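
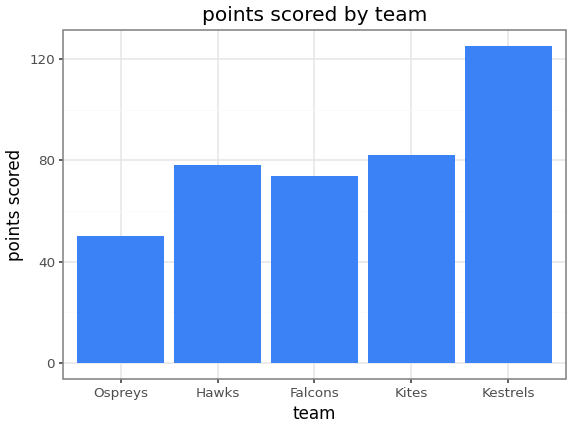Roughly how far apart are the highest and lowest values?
≈ 80

Max Kestrels ≈ 120, min Ospreys ≈ 40; range ≈ 80.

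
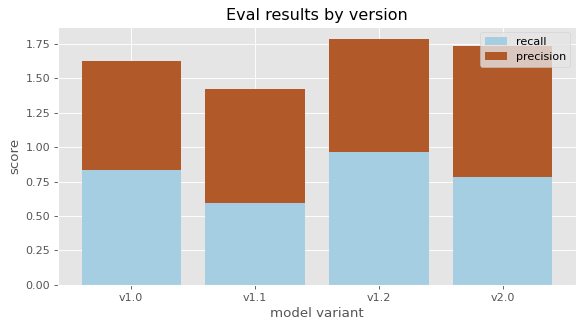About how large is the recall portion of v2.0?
recall top ≈ 0.8, bottom ≈ 0.0; segment ≈ 0.8.

≈ 0.8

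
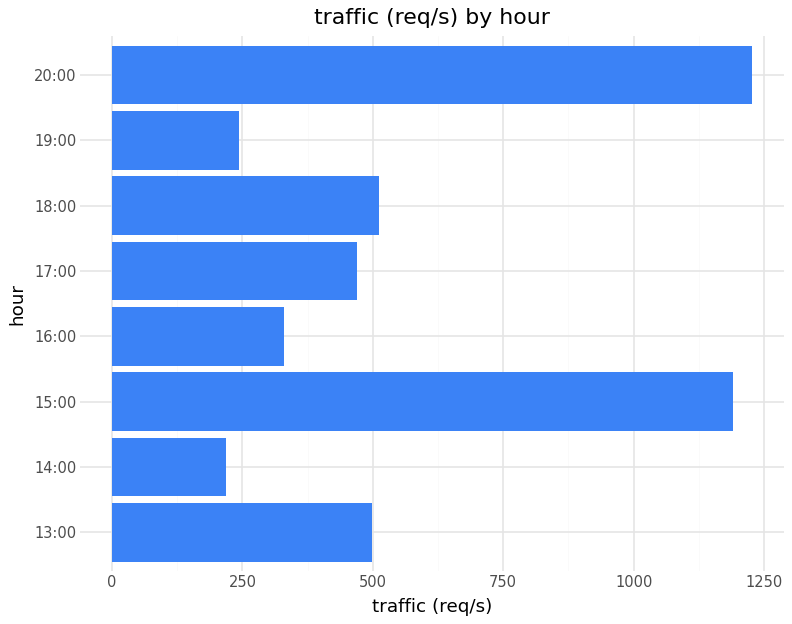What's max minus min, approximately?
Max 20:00 ≈ 1200, min 14:00 ≈ 200; range ≈ 1000.

≈ 1000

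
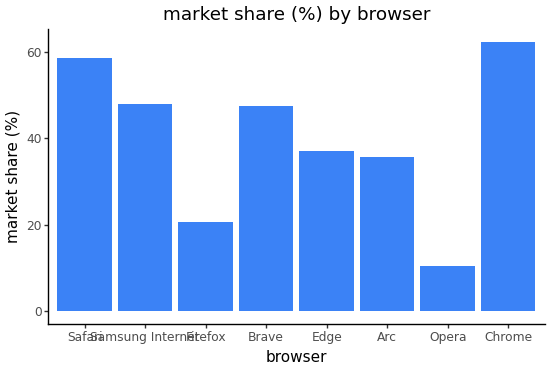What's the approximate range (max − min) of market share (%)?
Max Chrome ≈ 60, min Opera ≈ 10; range ≈ 50.

≈ 50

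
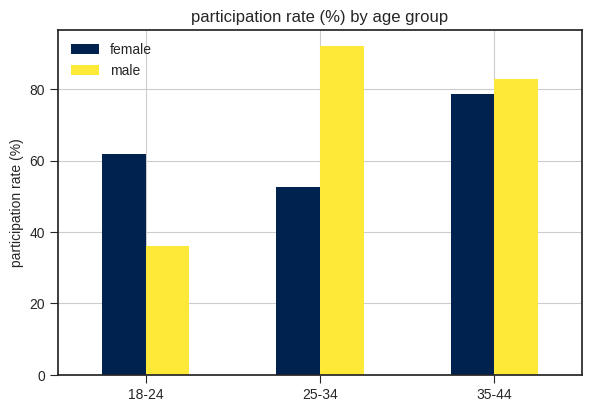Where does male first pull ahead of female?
18-24: male ≈ 40 vs female ≈ 60 (not yet); 25-34: male ≈ 90 vs female ≈ 50 (first crossover).

25-34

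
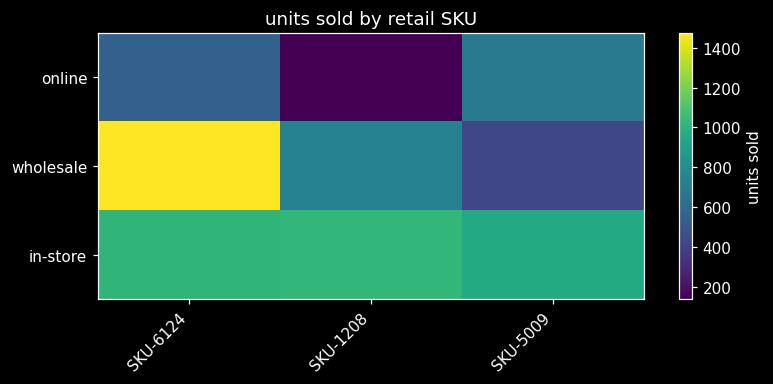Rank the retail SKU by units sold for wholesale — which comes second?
SKU-1208

Top 3 for wholesale: SKU-6124 ≈ 1400, SKU-1208 ≈ 800, SKU-5009 ≈ 400.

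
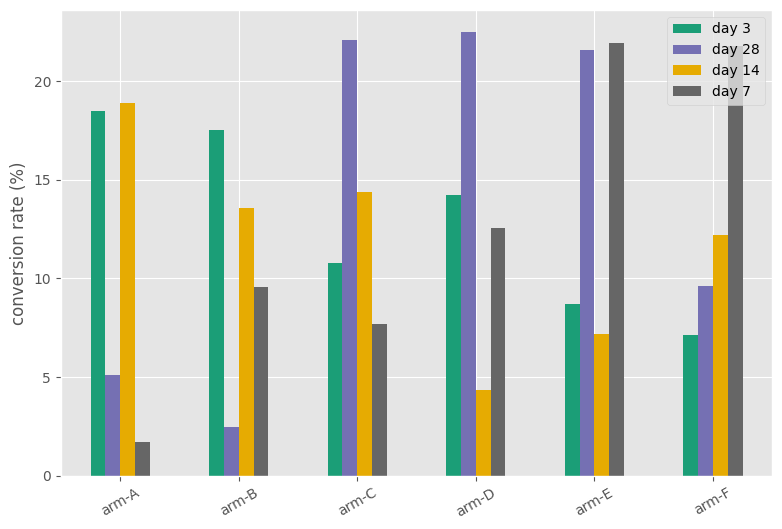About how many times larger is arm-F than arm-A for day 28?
arm-F ≈ 10, arm-A ≈ 6; 10/6 ≈ 1.67.

≈ 1.67×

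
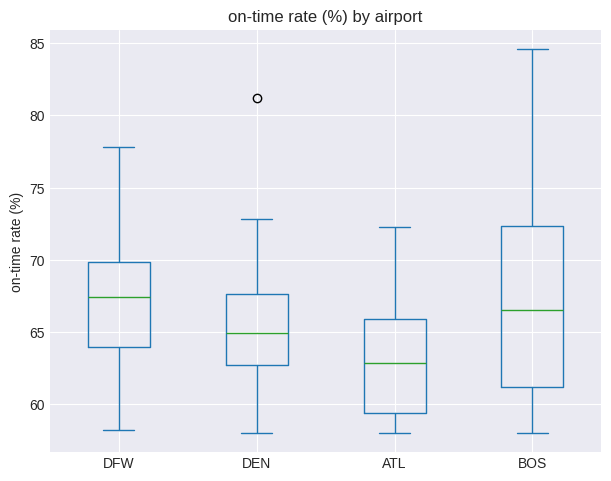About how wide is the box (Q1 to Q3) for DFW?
Q3 ≈ 70.0, Q1 ≈ 64.0; IQR ≈ 6.0.

≈ 6.0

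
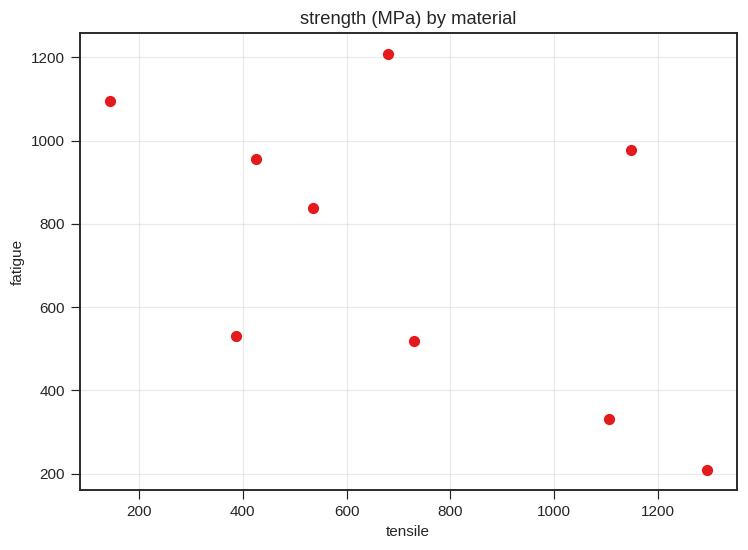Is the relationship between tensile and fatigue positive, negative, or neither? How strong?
negative, moderate

Points are negatively correlated; moderate (|r| ≈ 0.5).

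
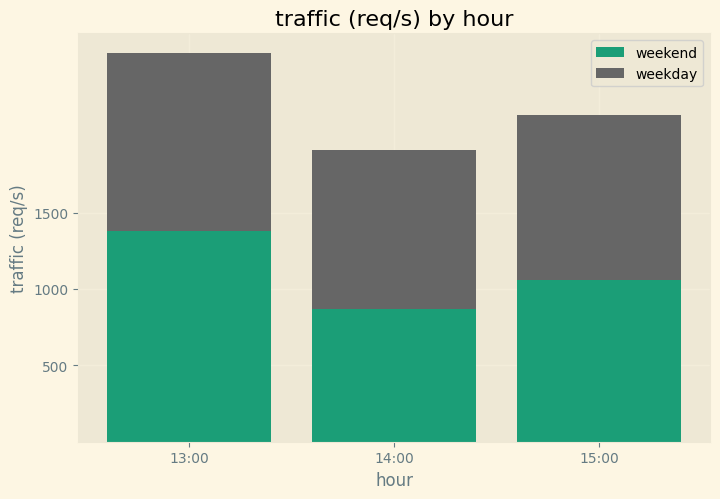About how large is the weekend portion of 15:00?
weekend top ≈ 1000, bottom ≈ 0; segment ≈ 1000.

≈ 1000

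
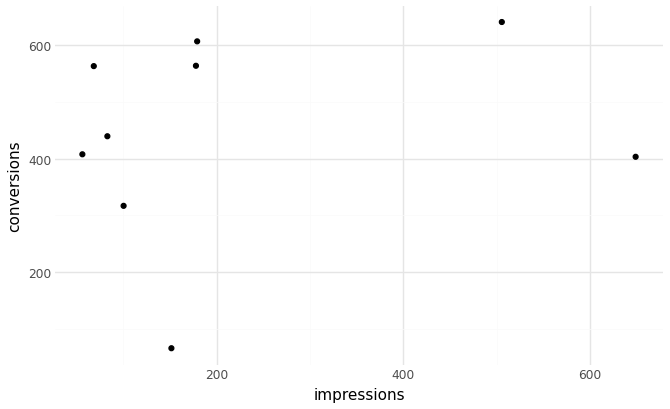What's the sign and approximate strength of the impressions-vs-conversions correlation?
no clear correlation

Points are roughly uncorrelated; weak (|r| ≈ 0.2).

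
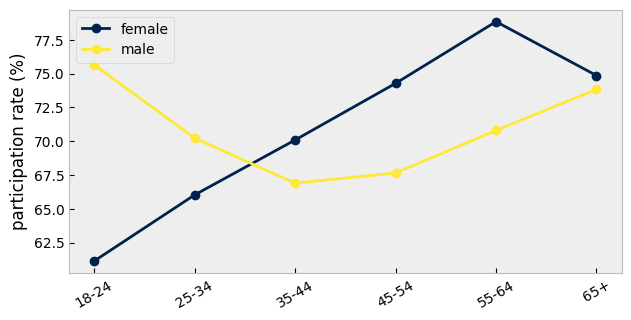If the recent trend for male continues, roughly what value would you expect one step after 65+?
Last three: 68, 70, 74 → slope ≈ 3/step → next ≈ 77.

≈ 77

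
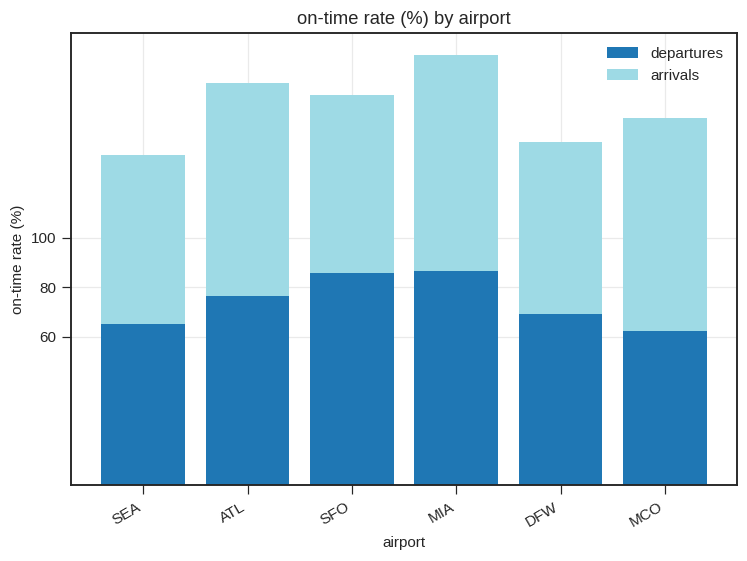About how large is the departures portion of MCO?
≈ 60

departures top ≈ 60, bottom ≈ 0; segment ≈ 60.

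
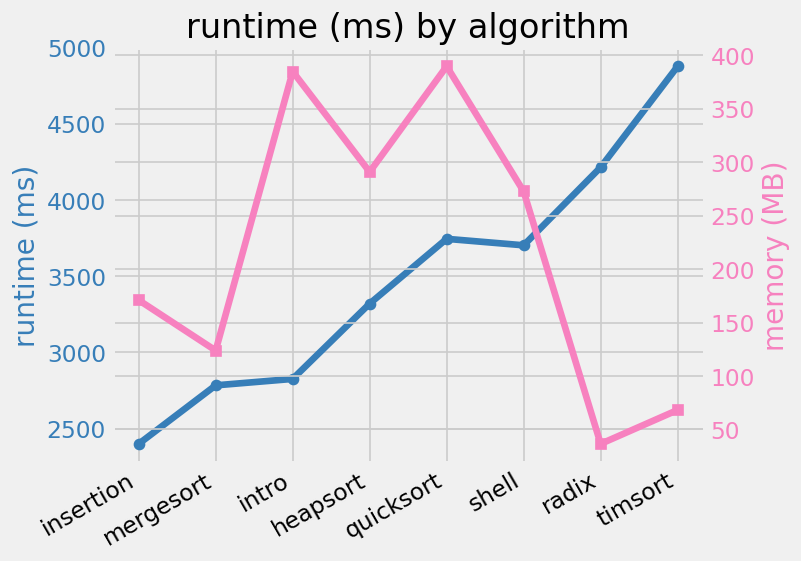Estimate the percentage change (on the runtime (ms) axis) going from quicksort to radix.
≈ +14.3%

quicksort ≈ 3500, radix ≈ 4000; (4000 − 3500) / 3500 ≈ +14.3%.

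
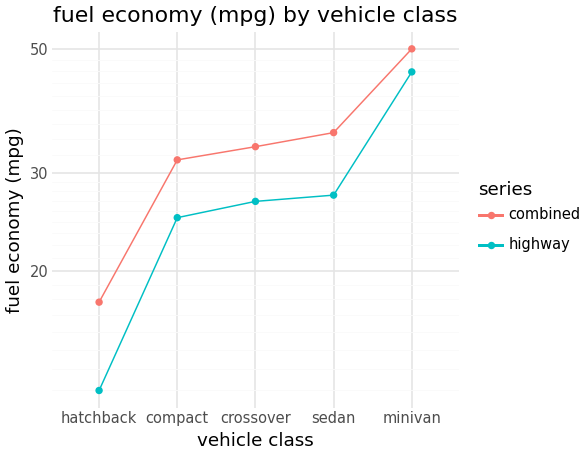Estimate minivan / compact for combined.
minivan ≈ 50, compact ≈ 30; 50/30 ≈ 1.67.

≈ 1.67×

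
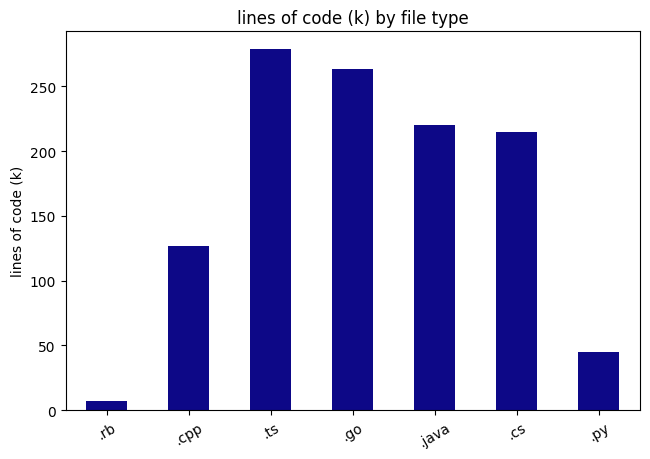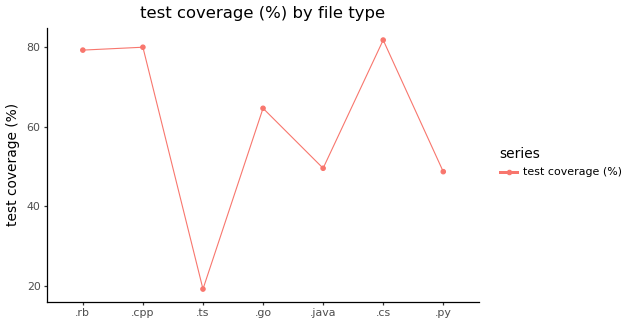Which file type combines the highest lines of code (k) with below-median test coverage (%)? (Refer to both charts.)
Chart 2 median test coverage (%) ≈ 60; below-median file types: .ts, .java, .py. Among those, .ts has the highest lines of code (k) (≈ 300).

.ts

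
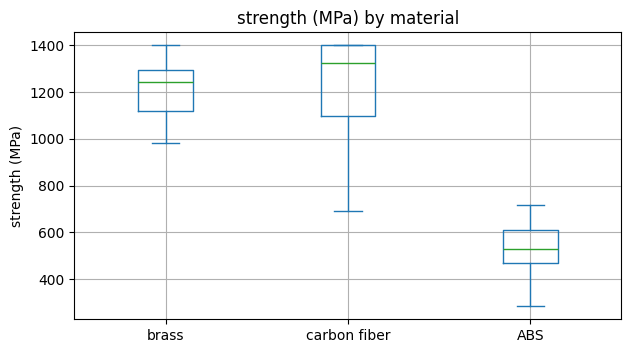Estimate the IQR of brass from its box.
Q3 ≈ 1300, Q1 ≈ 1100; IQR ≈ 200.

≈ 200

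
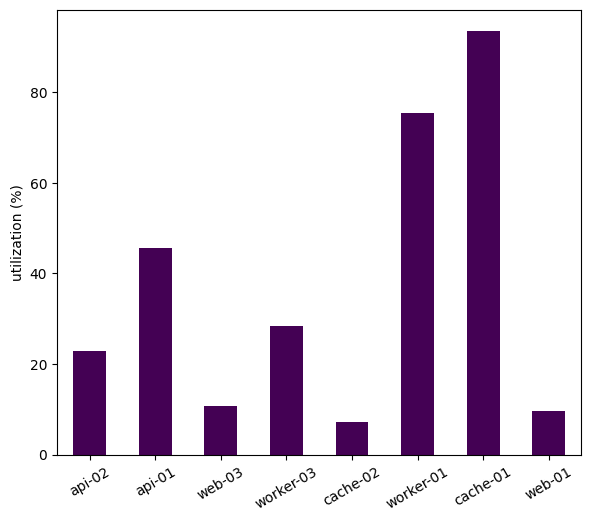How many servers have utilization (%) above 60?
2

Above 60: worker-01, cache-01.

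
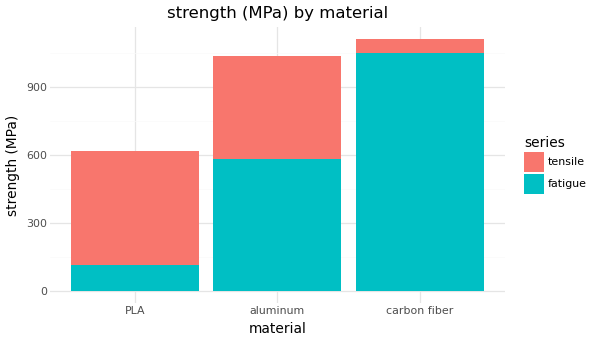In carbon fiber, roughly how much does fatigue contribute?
≈ 1000

fatigue top ≈ 1000, bottom ≈ 0; segment ≈ 1000.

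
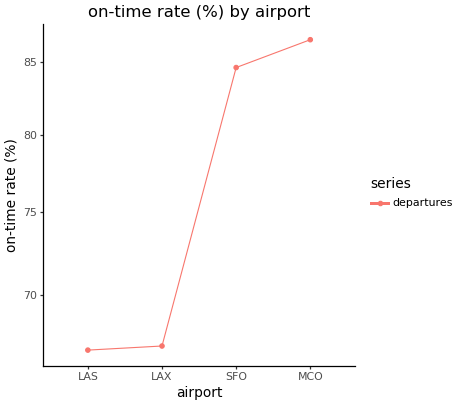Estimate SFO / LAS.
≈ 1.27×

SFO ≈ 84, LAS ≈ 66; 84/66 ≈ 1.27.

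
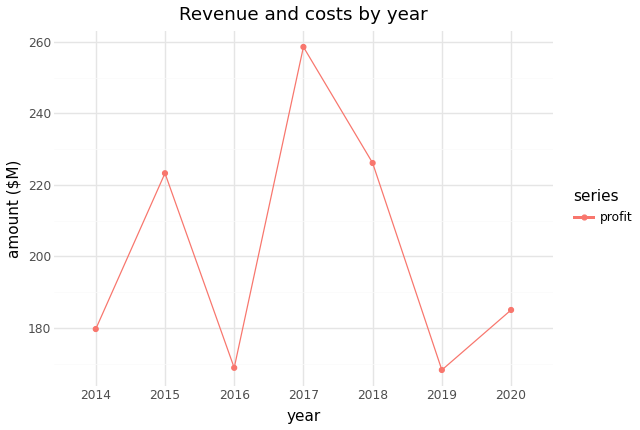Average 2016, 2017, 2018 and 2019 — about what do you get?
≈ 208

(170 + 260 + 230 + 170) / 4 ≈ 208.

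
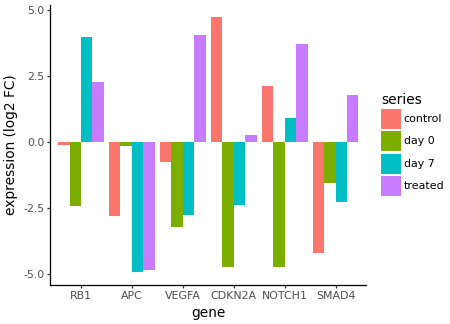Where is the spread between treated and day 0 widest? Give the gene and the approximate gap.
NOTCH1, ≈ 9 log2 FC

NOTCH1: treated ≈ 4, day 0 ≈ -5 → gap ≈ 9. Next-largest (VEGFA) is only ≈ 7.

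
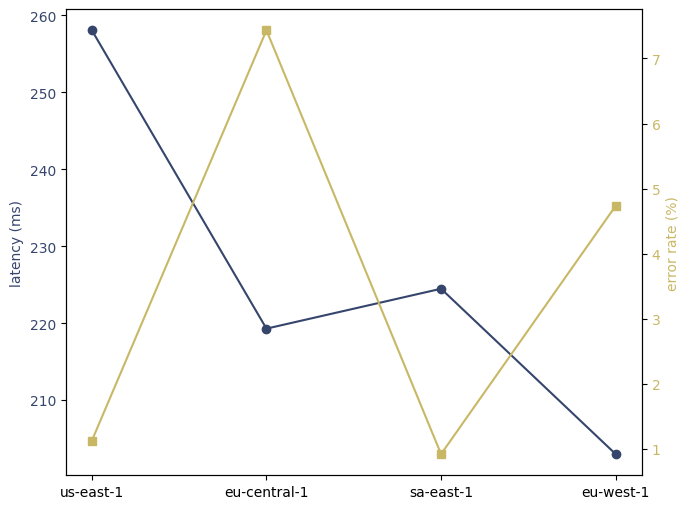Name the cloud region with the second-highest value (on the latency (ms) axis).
sa-east-1

Top 3 (on the latency (ms) axis): us-east-1 ≈ 260, sa-east-1 ≈ 225, eu-central-1 ≈ 220.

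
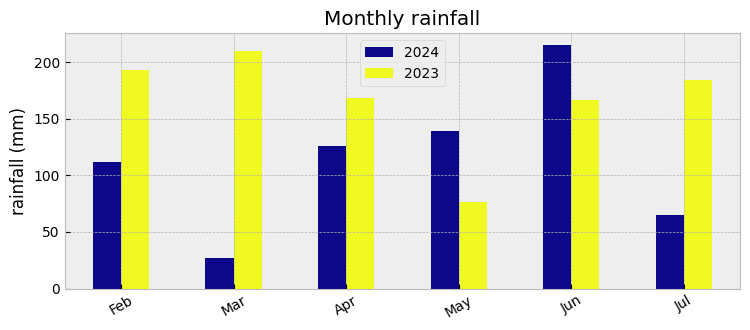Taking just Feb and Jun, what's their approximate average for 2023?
≈ 180

(200 + 160) / 2 ≈ 180.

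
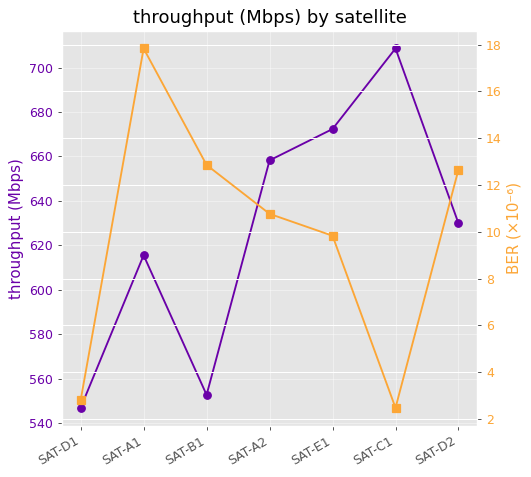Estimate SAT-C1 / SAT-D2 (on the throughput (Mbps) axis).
SAT-C1 ≈ 700, SAT-D2 ≈ 620; 700/620 ≈ 1.13.

≈ 1.13×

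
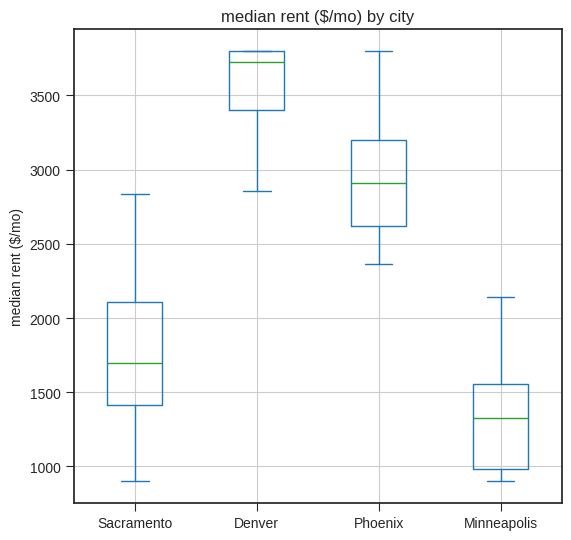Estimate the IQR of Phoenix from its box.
≈ 500

Q3 ≈ 3000, Q1 ≈ 2500; IQR ≈ 500.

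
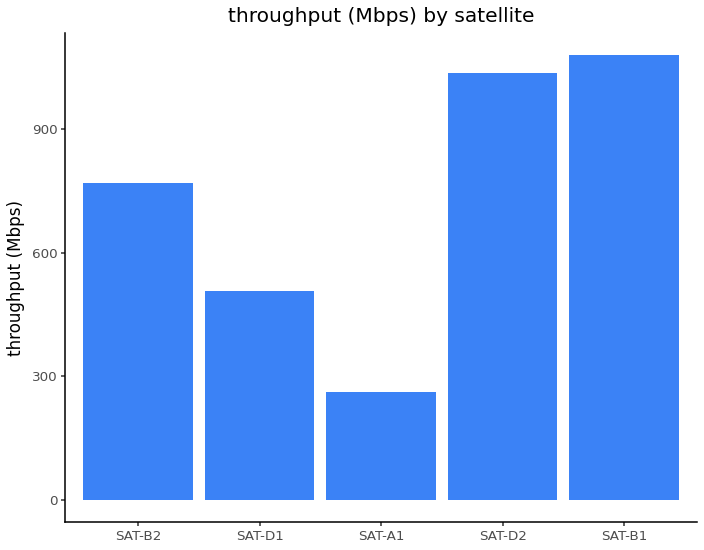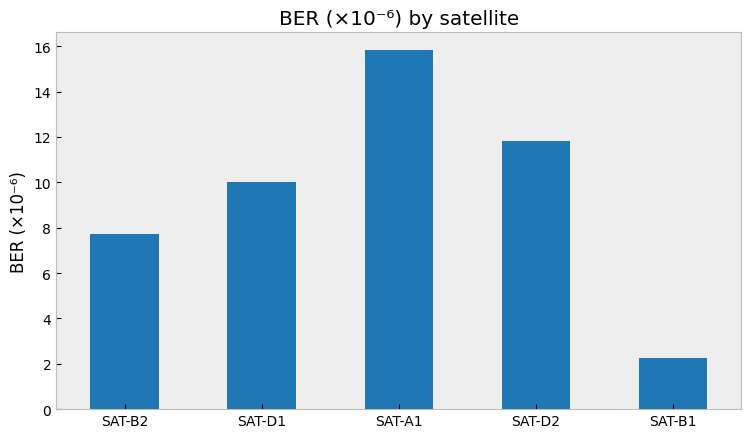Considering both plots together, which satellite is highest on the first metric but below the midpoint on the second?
SAT-B1

Chart 2 median BER (×10⁻⁶) ≈ 10; below-median satellites: SAT-B2, SAT-B1. Among those, SAT-B1 has the highest throughput (Mbps) (≈ 1100).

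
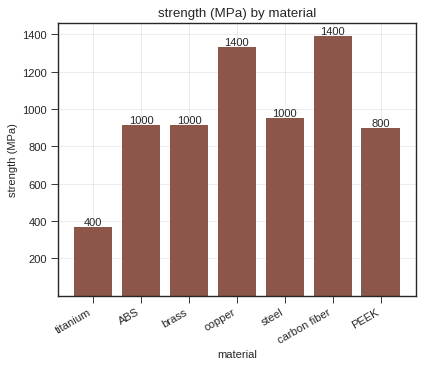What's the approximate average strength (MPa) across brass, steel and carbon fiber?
≈ 1133

(1000 + 1000 + 1400) / 3 ≈ 1133.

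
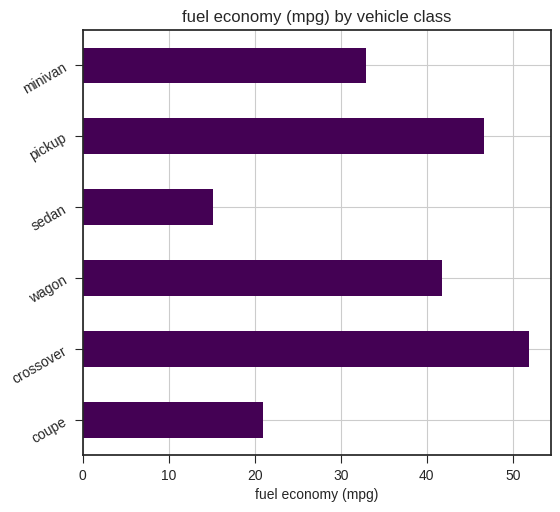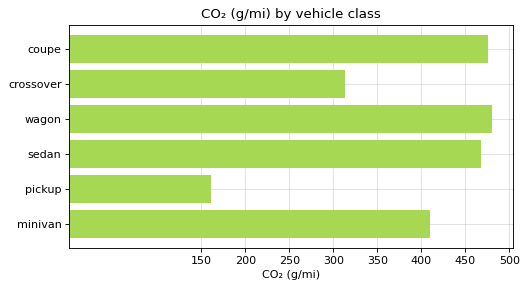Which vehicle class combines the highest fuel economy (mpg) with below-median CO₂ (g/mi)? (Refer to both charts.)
Chart 2 median CO₂ (g/mi) ≈ 450; below-median vehicle classes: crossover, pickup, minivan. Among those, crossover has the highest fuel economy (mpg) (≈ 50).

crossover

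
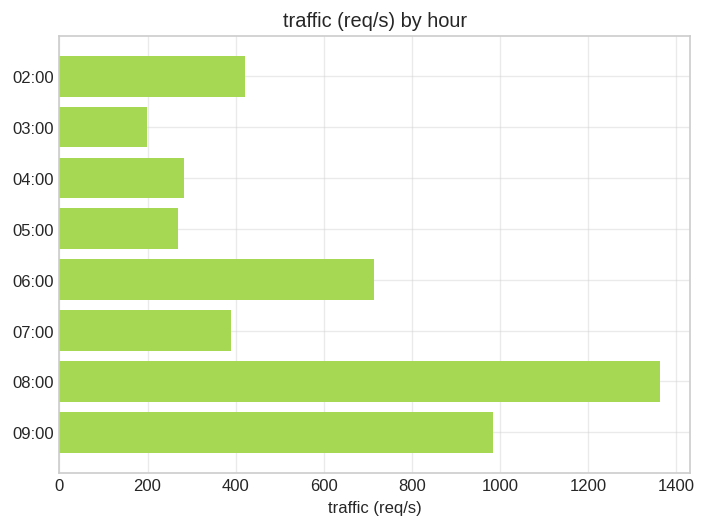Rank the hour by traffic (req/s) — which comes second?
Top 3: 08:00 ≈ 1400, 09:00 ≈ 1000, 06:00 ≈ 800.

09:00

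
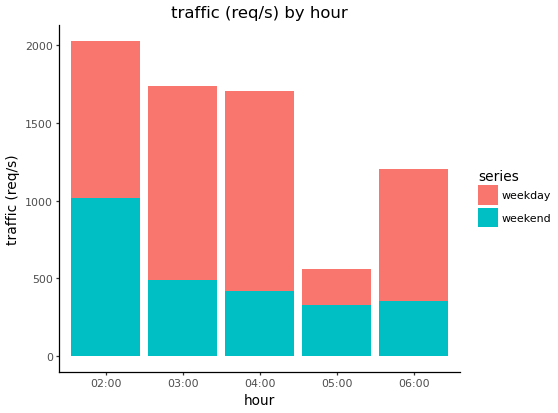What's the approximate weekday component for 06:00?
weekday top ≈ 1200, bottom ≈ 400; segment ≈ 800.

≈ 800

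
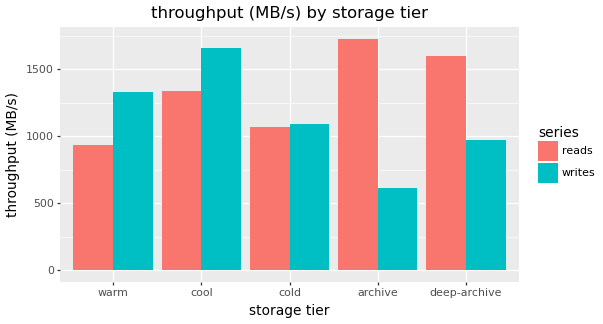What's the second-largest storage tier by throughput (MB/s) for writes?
warm

Top 3 for writes: cool ≈ 1600, warm ≈ 1400, cold ≈ 1000.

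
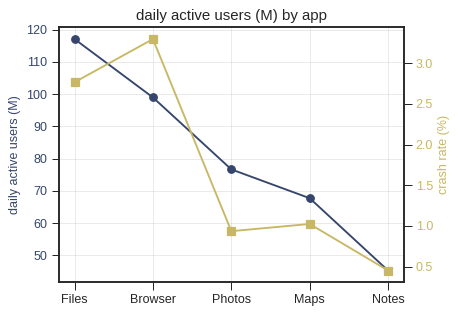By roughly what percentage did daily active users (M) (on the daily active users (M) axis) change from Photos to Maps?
Photos ≈ 80, Maps ≈ 70; (70 − 80) / 80 ≈ -12.5%.

≈ -12.5%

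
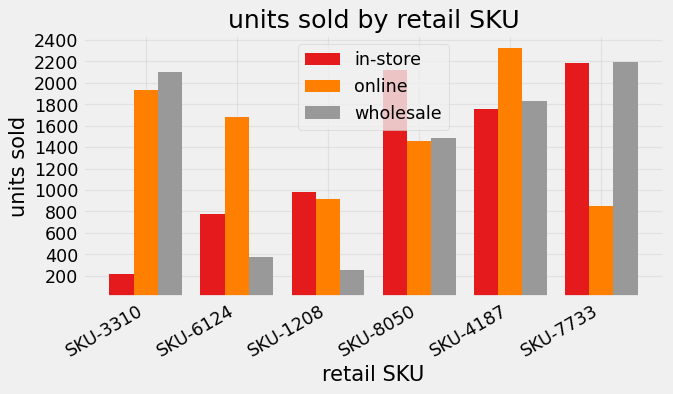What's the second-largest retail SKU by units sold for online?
SKU-3310

Top 3 for online: SKU-4187 ≈ 2400, SKU-3310 ≈ 2000, SKU-6124 ≈ 1600.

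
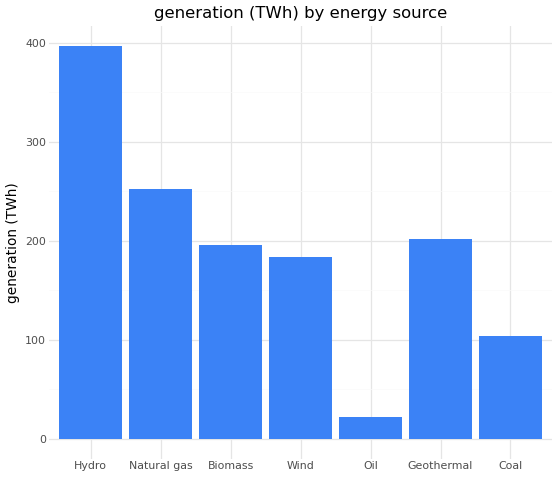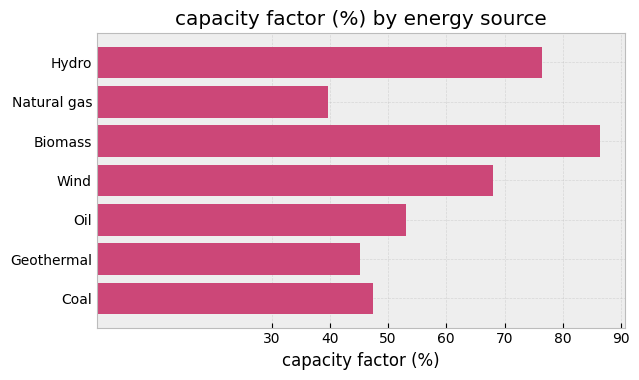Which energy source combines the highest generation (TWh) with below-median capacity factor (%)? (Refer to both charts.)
Chart 2 median capacity factor (%) ≈ 50; below-median energy sources: Natural gas, Geothermal, Coal. Among those, Natural gas has the highest generation (TWh) (≈ 250).

Natural gas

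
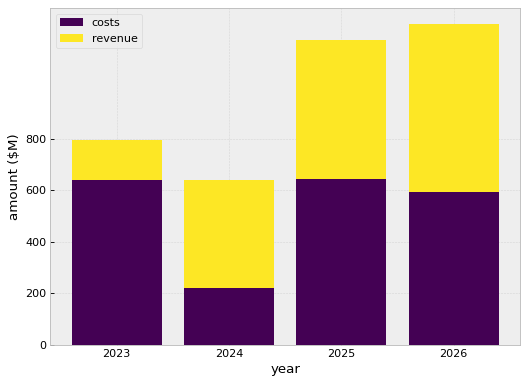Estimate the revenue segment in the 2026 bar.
≈ 600

revenue top ≈ 1200, bottom ≈ 600; segment ≈ 600.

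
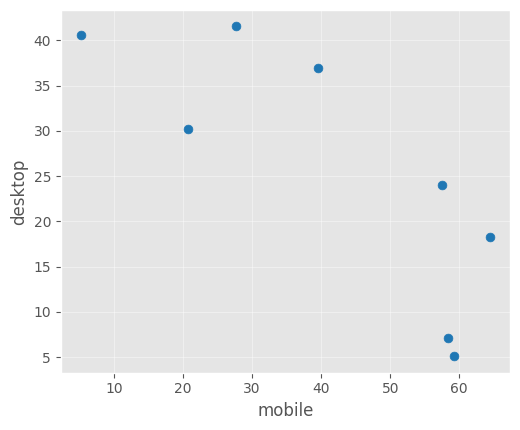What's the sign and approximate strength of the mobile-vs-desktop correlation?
negative, strong

Points are negatively correlated; strong (|r| ≈ 0.8).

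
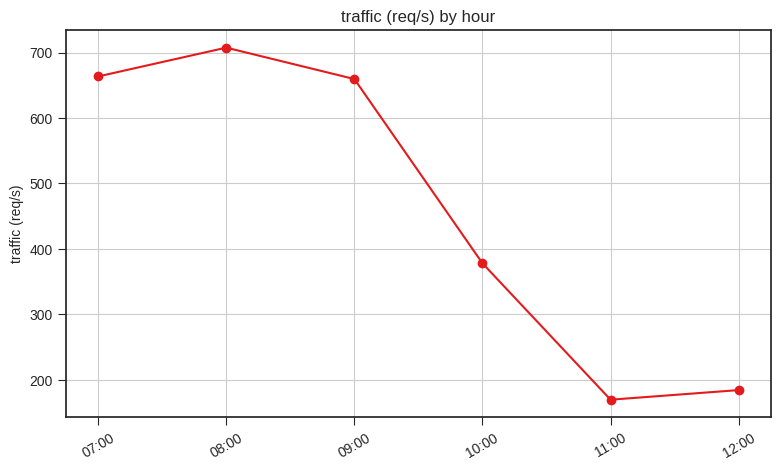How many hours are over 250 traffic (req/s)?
4

Above 250: 07:00, 08:00, 09:00, 10:00.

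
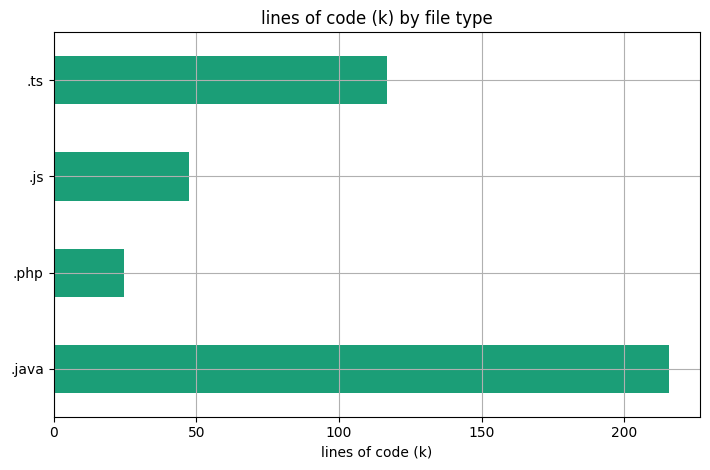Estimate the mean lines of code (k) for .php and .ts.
≈ 70

(20 + 120) / 2 ≈ 70.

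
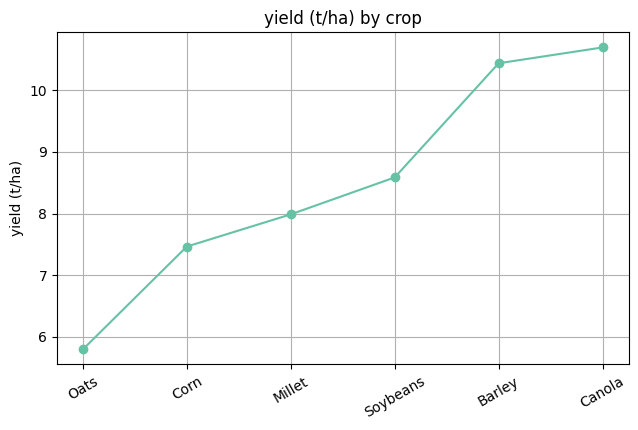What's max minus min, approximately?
Max Canola ≈ 10.5, min Oats ≈ 6.0; range ≈ 4.5.

≈ 4.5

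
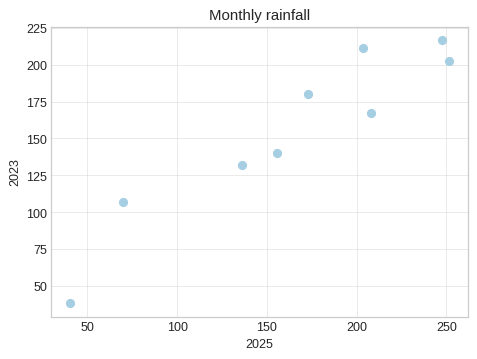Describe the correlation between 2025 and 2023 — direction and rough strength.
Points are positively correlated; strong (|r| ≈ 0.9).

positive, strong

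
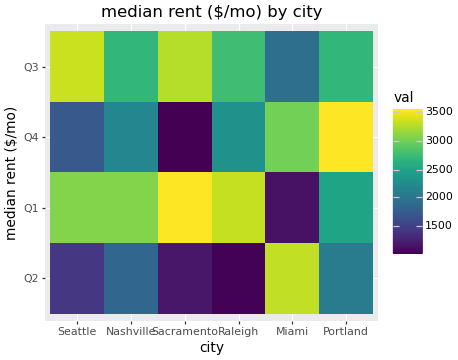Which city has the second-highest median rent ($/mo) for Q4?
Miami

Top 3 for Q4: Portland ≈ 3500, Miami ≈ 3000, Raleigh ≈ 2500.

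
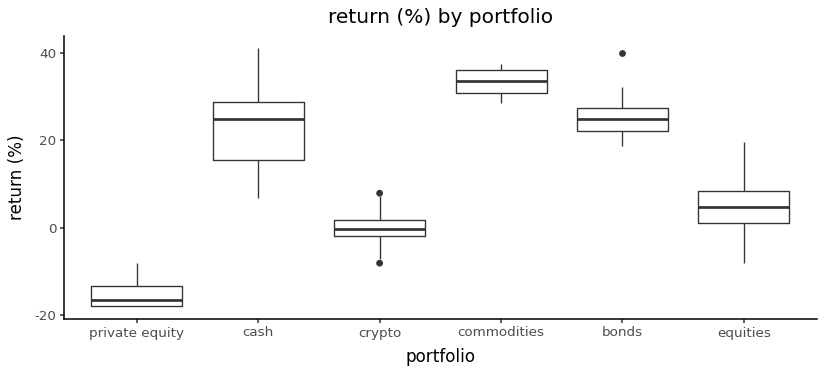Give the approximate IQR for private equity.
Q3 ≈ -15, Q1 ≈ -20; IQR ≈ 5.

≈ 5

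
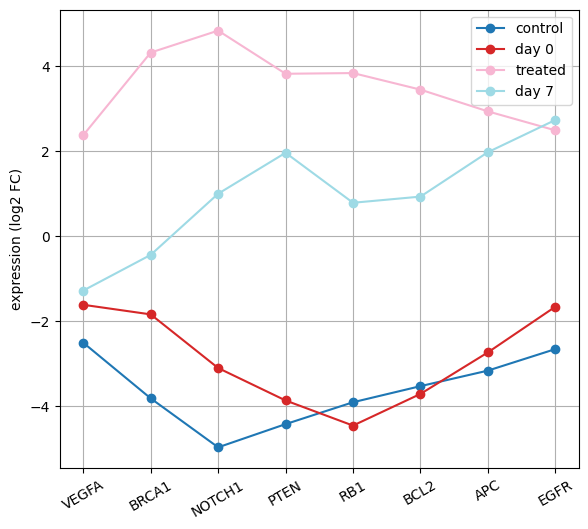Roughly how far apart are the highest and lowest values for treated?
≈ 3

Max NOTCH1 ≈ 5, min VEGFA ≈ 2; range ≈ 3.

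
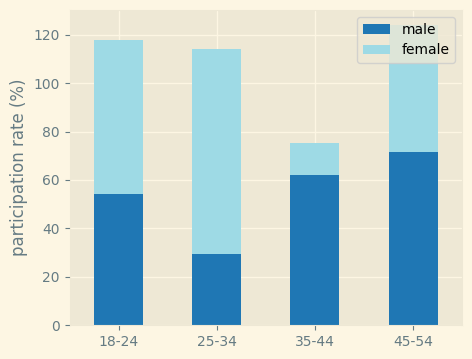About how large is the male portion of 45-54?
male top ≈ 80, bottom ≈ 0; segment ≈ 80.

≈ 80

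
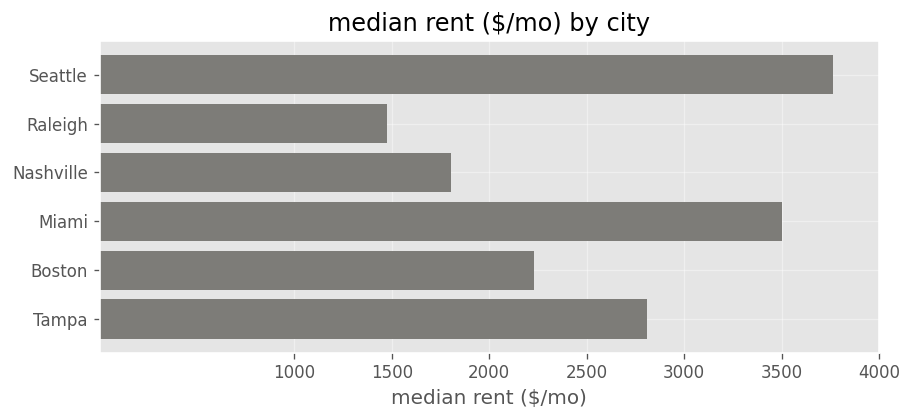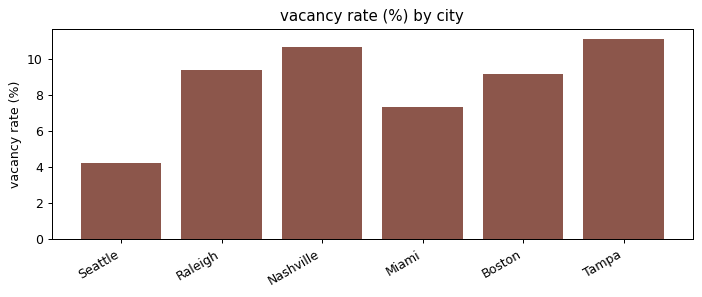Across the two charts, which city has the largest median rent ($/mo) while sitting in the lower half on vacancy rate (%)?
Chart 2 median vacancy rate (%) ≈ 10; below-median cities: Seattle, Miami, Boston. Among those, Seattle has the highest median rent ($/mo) (≈ 4000).

Seattle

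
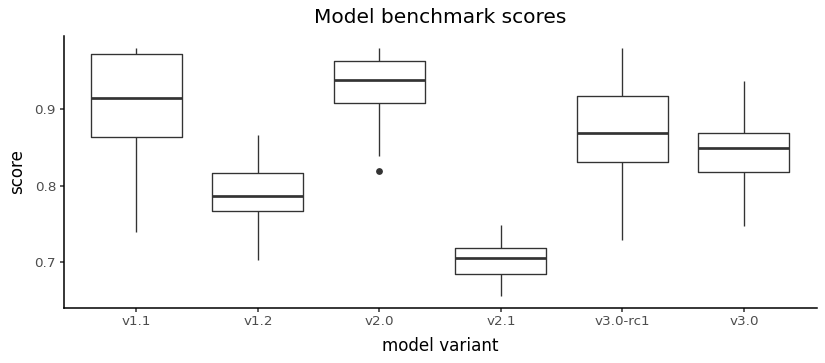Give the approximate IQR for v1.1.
Q3 ≈ 0.98, Q1 ≈ 0.86; IQR ≈ 0.12.

≈ 0.12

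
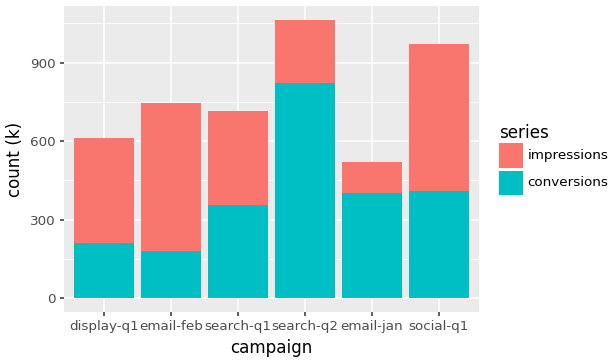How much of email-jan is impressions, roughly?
impressions top ≈ 500, bottom ≈ 400; segment ≈ 100.

≈ 100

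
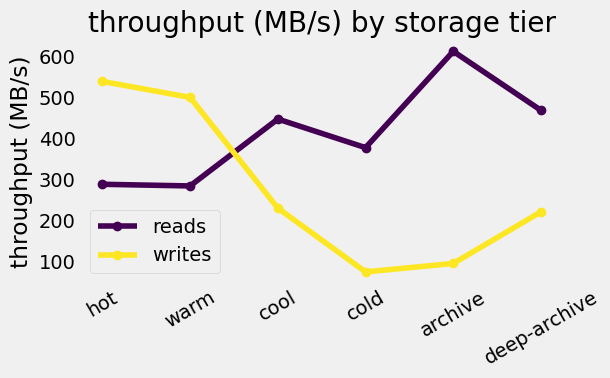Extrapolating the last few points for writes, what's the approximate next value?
≈ 275

Last three: 50, 100, 200 → slope ≈ 75/step → next ≈ 275.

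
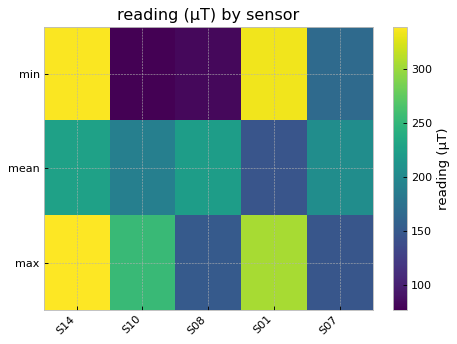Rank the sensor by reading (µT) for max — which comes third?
Top 4 for max: S14 ≈ 350, S01 ≈ 300, S10 ≈ 250, S08 ≈ 150.

S10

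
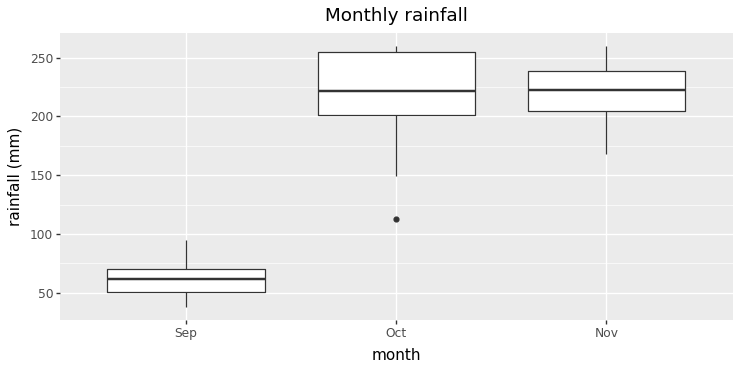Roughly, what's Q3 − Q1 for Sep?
≈ 20

Q3 ≈ 80, Q1 ≈ 60; IQR ≈ 20.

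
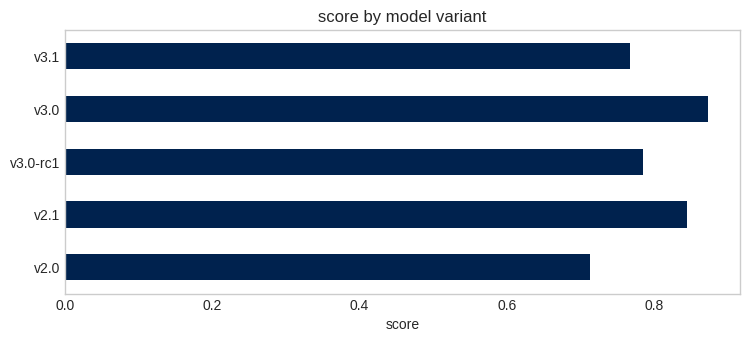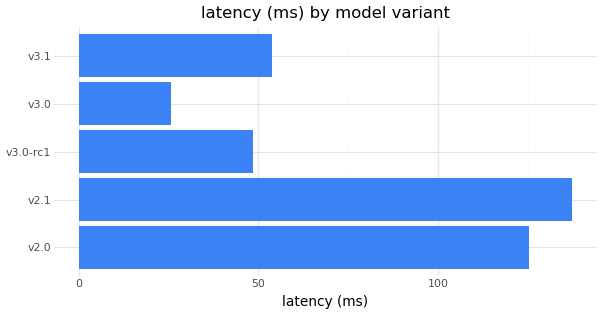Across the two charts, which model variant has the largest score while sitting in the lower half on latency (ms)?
v3.0

Chart 2 median latency (ms) ≈ 60; below-median model variants: v3.0-rc1, v3.0. Among those, v3.0 has the highest score (≈ 0.9).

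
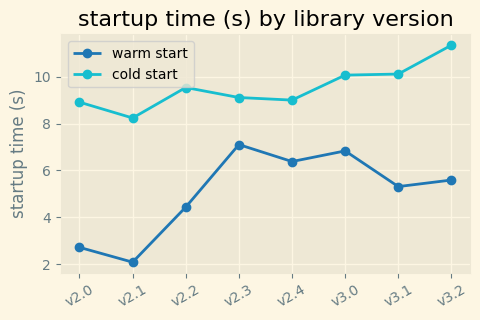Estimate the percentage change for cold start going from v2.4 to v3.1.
v2.4 ≈ 9, v3.1 ≈ 10; (10 − 9) / 9 ≈ +11.1%.

≈ +11.1%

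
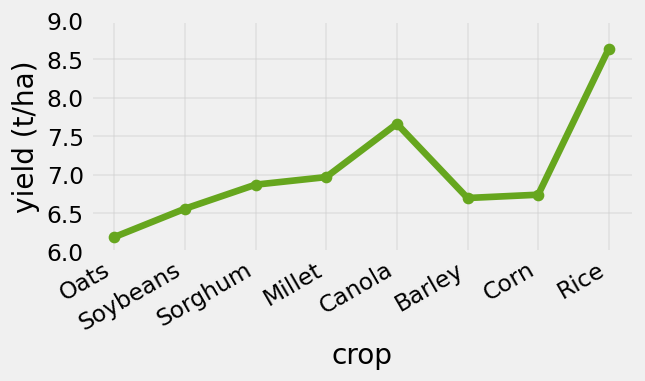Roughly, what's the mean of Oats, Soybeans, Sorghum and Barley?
≈ 6.5

(6.0 + 6.5 + 7.0 + 6.5) / 4 ≈ 6.5.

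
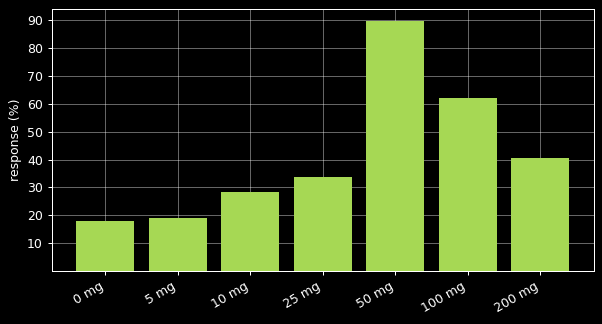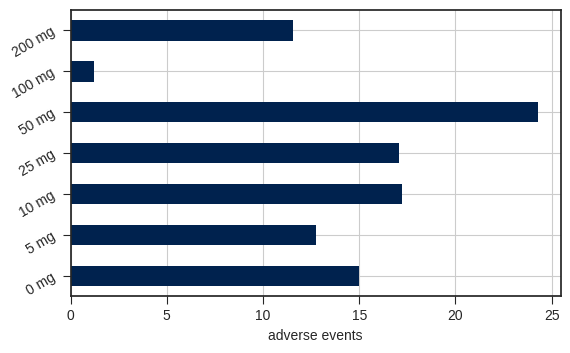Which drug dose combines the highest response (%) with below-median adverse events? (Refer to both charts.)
Chart 2 median adverse events ≈ 15; below-median drug doses: 5 mg, 100 mg, 200 mg. Among those, 100 mg has the highest response (%) (≈ 60).

100 mg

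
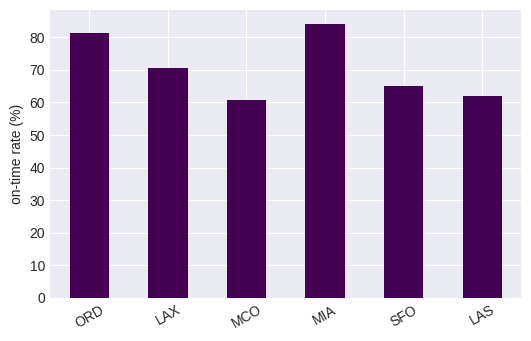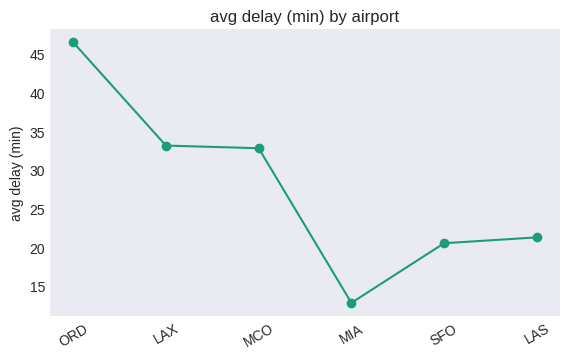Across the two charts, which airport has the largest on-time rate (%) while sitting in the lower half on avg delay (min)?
MIA

Chart 2 median avg delay (min) ≈ 25; below-median airports: MIA, SFO, LAS. Among those, MIA has the highest on-time rate (%) (≈ 80).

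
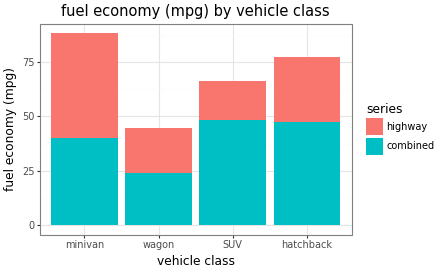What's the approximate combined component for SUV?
combined top ≈ 50, bottom ≈ 0; segment ≈ 50.

≈ 50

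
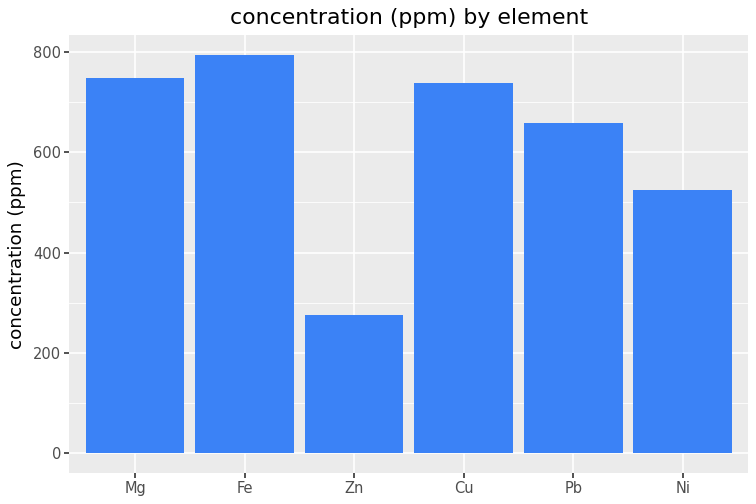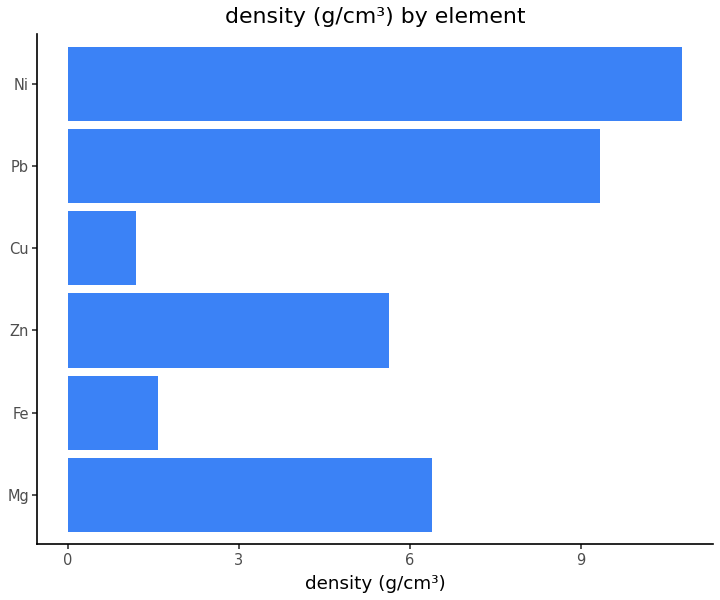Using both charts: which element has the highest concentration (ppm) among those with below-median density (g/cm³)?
Fe

Chart 2 median density (g/cm³) ≈ 6; below-median elements: Fe, Zn, Cu. Among those, Fe has the highest concentration (ppm) (≈ 800).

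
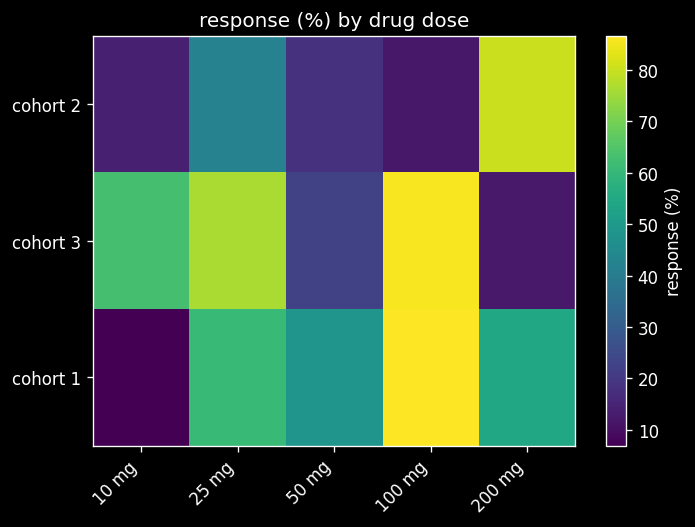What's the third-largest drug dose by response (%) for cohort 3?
10 mg

Top 4 for cohort 3: 100 mg ≈ 90, 25 mg ≈ 80, 10 mg ≈ 60, 50 mg ≈ 20.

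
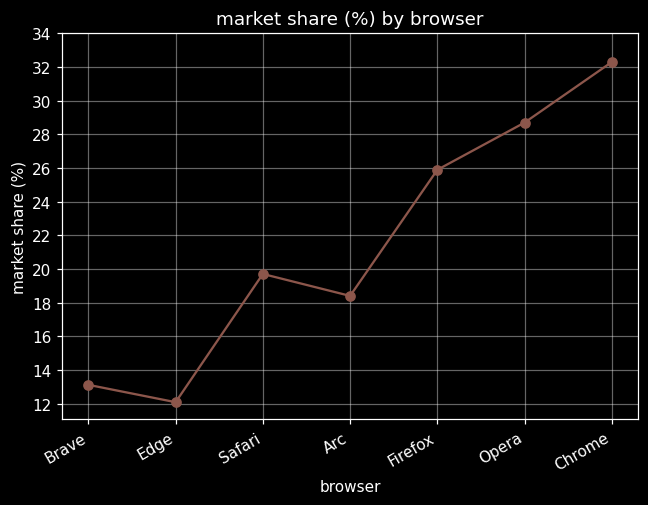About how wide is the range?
≈ 20

Max Chrome ≈ 32, min Edge ≈ 12; range ≈ 20.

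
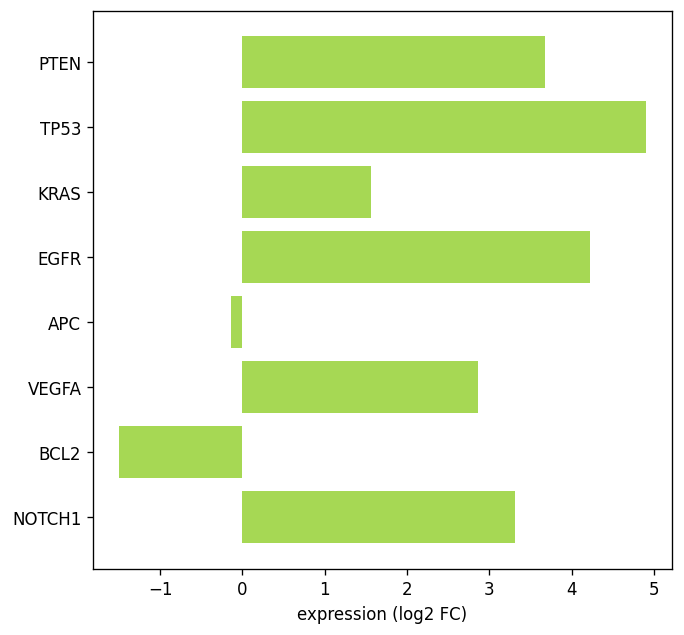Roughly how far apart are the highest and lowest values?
Max TP53 ≈ 5, min BCL2 ≈ -1; range ≈ 6.

≈ 6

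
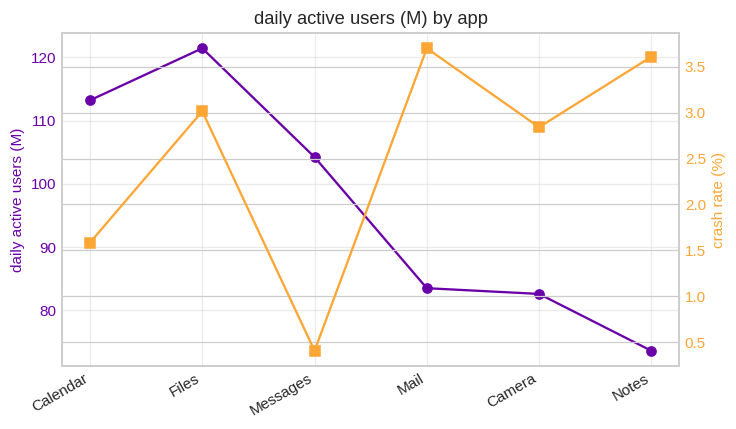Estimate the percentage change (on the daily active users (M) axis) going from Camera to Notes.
≈ -11.8%

Camera ≈ 85, Notes ≈ 75; (75 − 85) / 85 ≈ -11.8%.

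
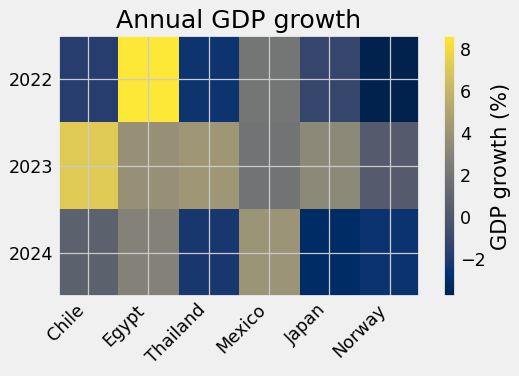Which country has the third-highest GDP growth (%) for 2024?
Top 4 for 2024: Mexico ≈ 4, Egypt ≈ 2, Chile ≈ 0, Thailand ≈ -2.

Chile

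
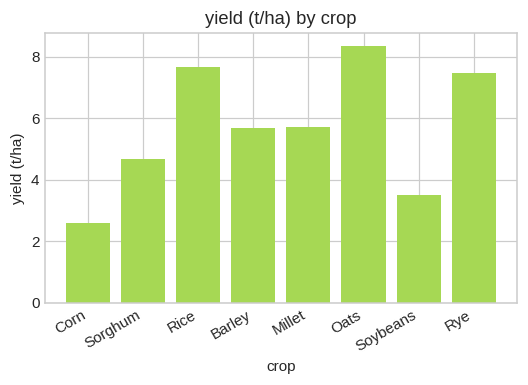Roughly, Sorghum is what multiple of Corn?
≈ 1.67×

Sorghum ≈ 5, Corn ≈ 3; 5/3 ≈ 1.67.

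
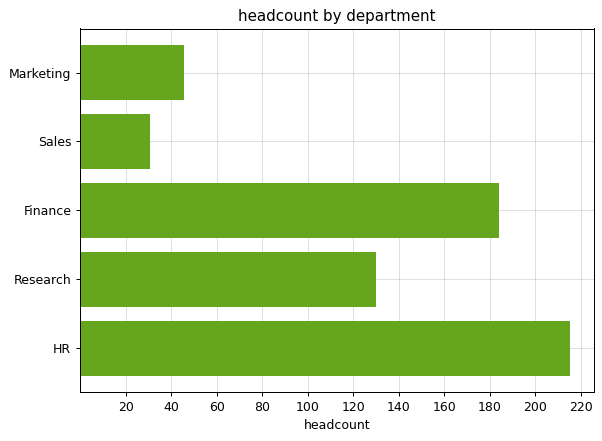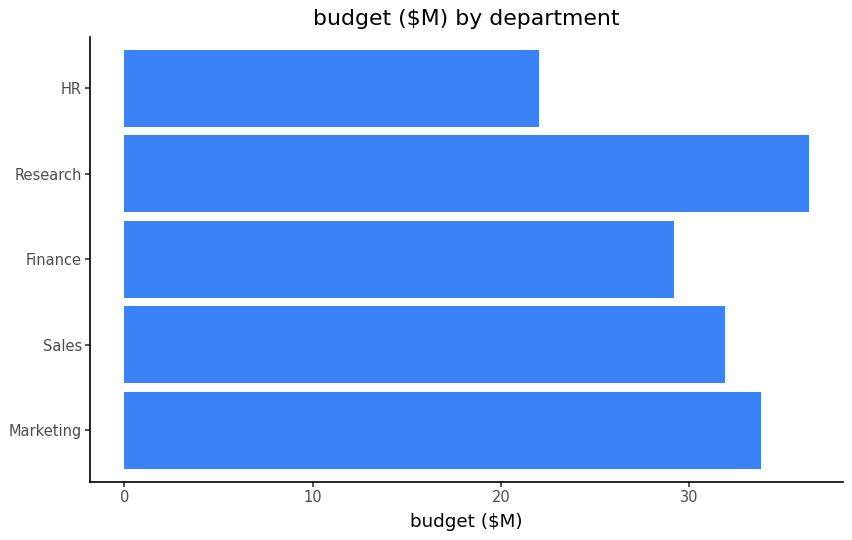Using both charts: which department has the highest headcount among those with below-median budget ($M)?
Chart 2 median budget ($M) ≈ 30; below-median departments: Finance, HR. Among those, HR has the highest headcount (≈ 220).

HR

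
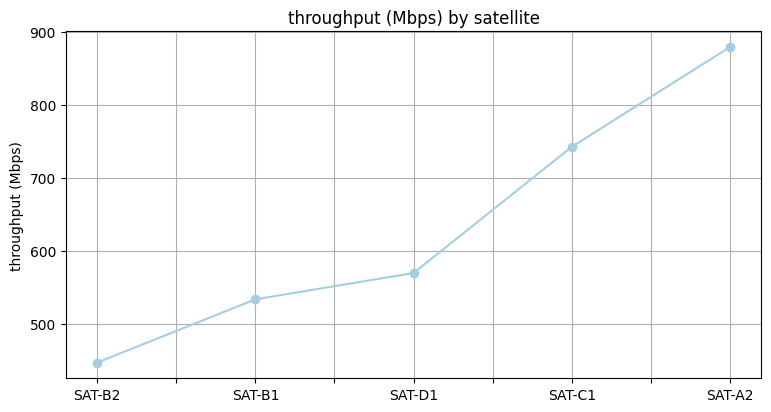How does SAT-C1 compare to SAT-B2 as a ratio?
SAT-C1 ≈ 750, SAT-B2 ≈ 450; 750/450 ≈ 1.67.

≈ 1.67×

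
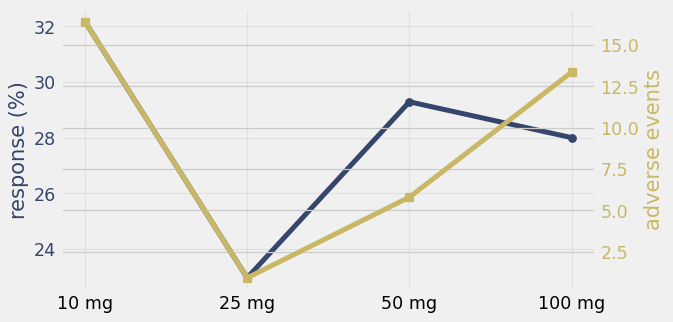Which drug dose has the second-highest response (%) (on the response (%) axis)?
Top 3 (on the response (%) axis): 10 mg ≈ 32, 50 mg ≈ 29, 100 mg ≈ 28.

50 mg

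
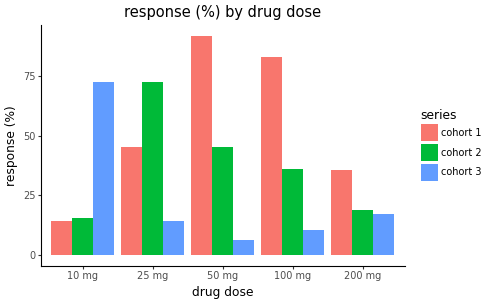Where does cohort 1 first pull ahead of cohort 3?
10 mg: cohort 1 ≈ 10 vs cohort 3 ≈ 70 (not yet); 25 mg: cohort 1 ≈ 50 vs cohort 3 ≈ 10 (first crossover).

25 mg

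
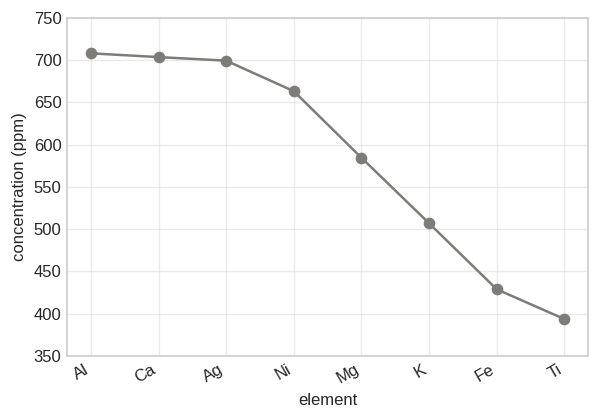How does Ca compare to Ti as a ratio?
≈ 1.75×

Ca ≈ 700, Ti ≈ 400; 700/400 ≈ 1.75.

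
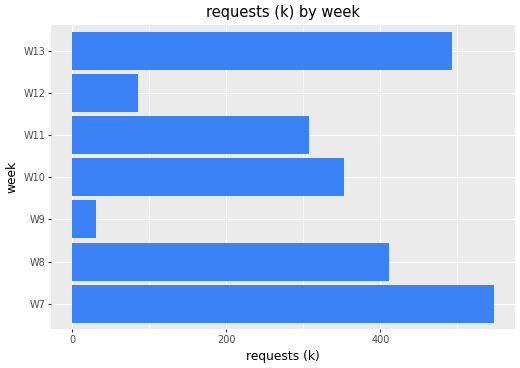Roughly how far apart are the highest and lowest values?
Max W7 ≈ 550, min W9 ≈ 50; range ≈ 500.

≈ 500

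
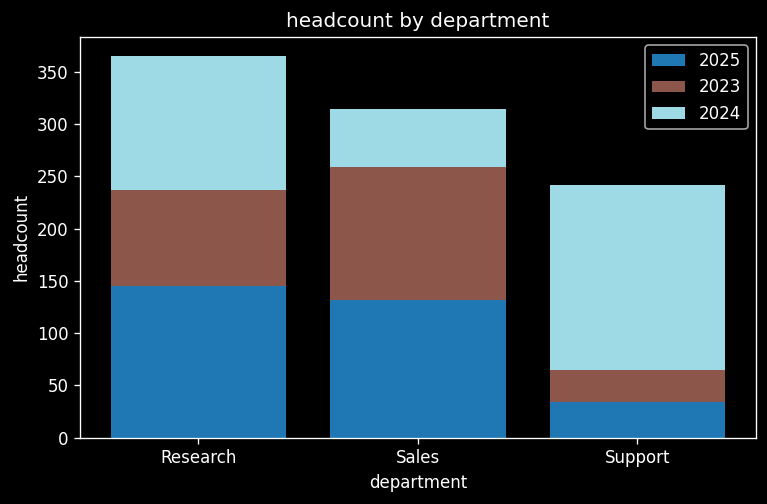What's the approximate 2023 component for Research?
≈ 100

2023 top ≈ 250, bottom ≈ 150; segment ≈ 100.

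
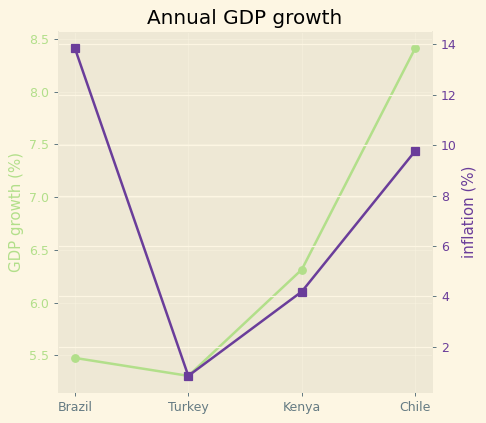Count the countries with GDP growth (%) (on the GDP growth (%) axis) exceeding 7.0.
1

Above 7.0: Chile.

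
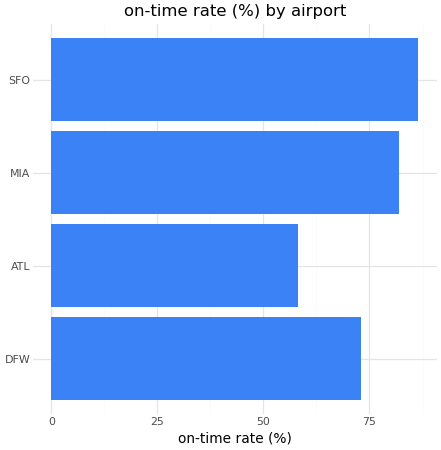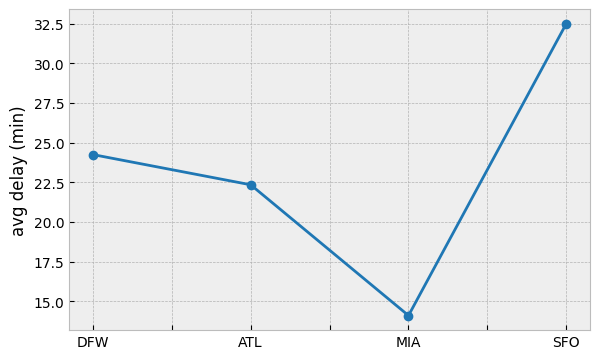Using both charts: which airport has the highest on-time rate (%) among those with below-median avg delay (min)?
Chart 2 median avg delay (min) ≈ 25; below-median airports: ATL, MIA. Among those, MIA has the highest on-time rate (%) (≈ 80).

MIA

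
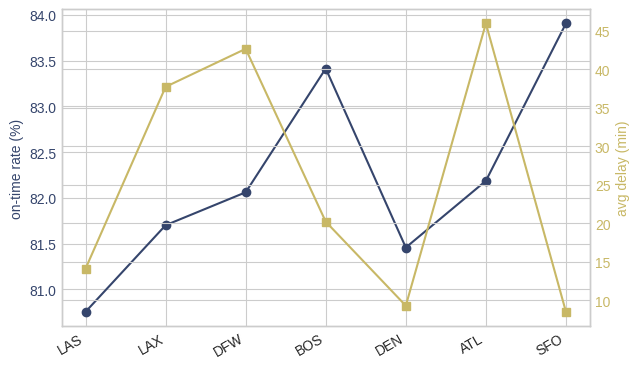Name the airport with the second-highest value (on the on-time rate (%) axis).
BOS

Top 3 (on the on-time rate (%) axis): SFO ≈ 84.0, BOS ≈ 83.5, ATL ≈ 82.0.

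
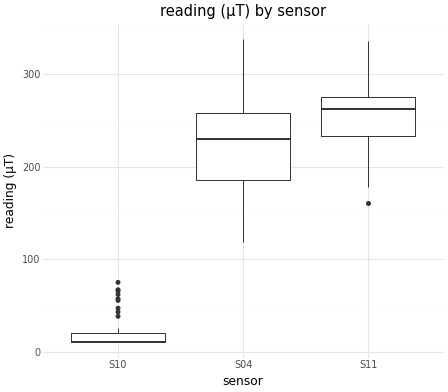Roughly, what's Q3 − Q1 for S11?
Q3 ≈ 280, Q1 ≈ 240; IQR ≈ 40.

≈ 40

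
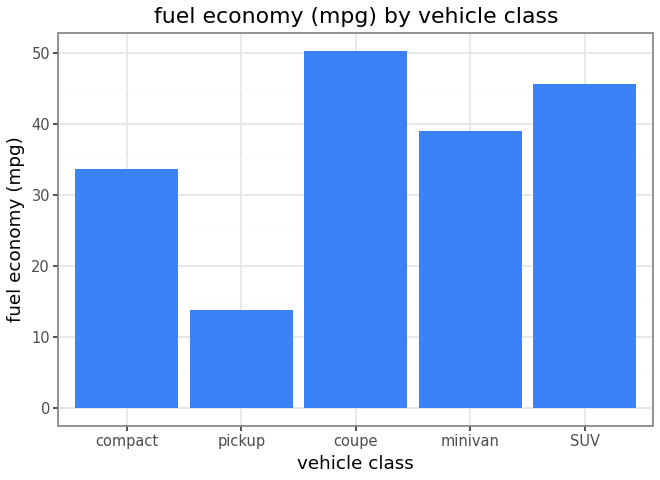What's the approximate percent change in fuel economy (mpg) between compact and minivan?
compact ≈ 35, minivan ≈ 40; (40 − 35) / 35 ≈ +14.3%.

≈ +14.3%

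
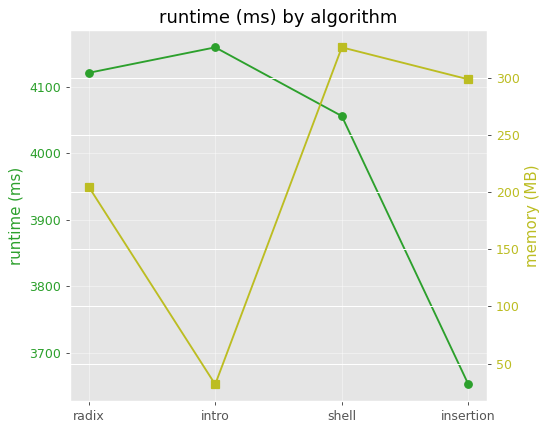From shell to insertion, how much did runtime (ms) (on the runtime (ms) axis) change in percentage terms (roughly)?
≈ -9.9%

shell ≈ 4050, insertion ≈ 3650; (3650 − 4050) / 4050 ≈ -9.9%.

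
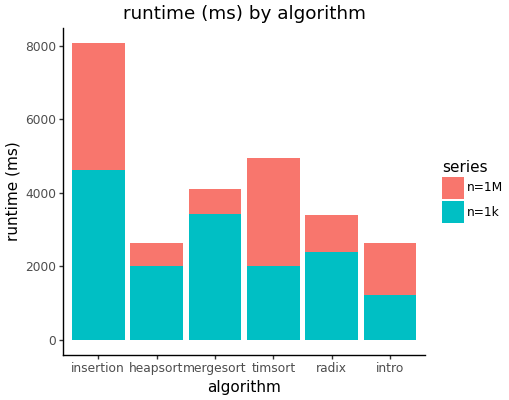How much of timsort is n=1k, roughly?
n=1k top ≈ 2000, bottom ≈ 0; segment ≈ 2000.

≈ 2000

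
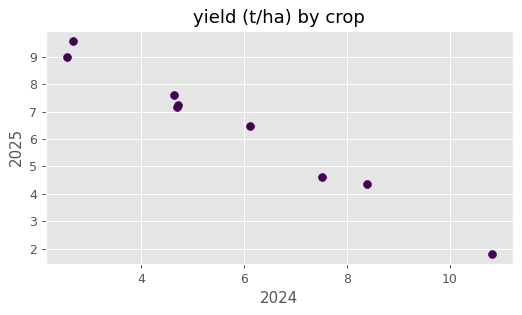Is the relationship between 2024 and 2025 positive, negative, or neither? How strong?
negative, strong

Points are negatively correlated; strong (|r| ≈ 1.0).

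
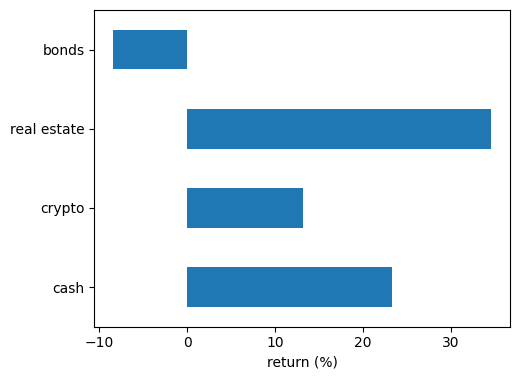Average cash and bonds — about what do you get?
(25 + -10) / 2 ≈ 8.

≈ 8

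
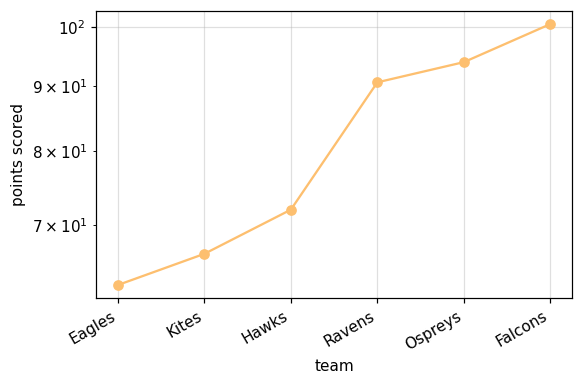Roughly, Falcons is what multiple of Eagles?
Falcons ≈ 100, Eagles ≈ 65; 100/65 ≈ 1.54.

≈ 1.54×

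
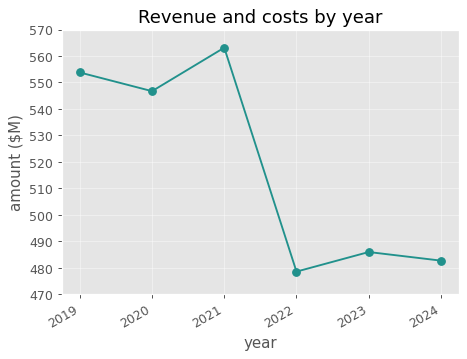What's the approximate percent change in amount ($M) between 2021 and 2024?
2021 ≈ 560, 2024 ≈ 480; (480 − 560) / 560 ≈ -14.3%.

≈ -14.3%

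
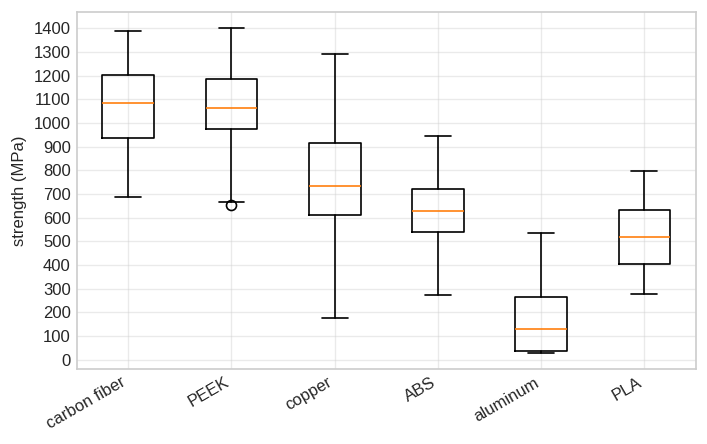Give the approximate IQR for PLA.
≈ 200

Q3 ≈ 600, Q1 ≈ 400; IQR ≈ 200.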